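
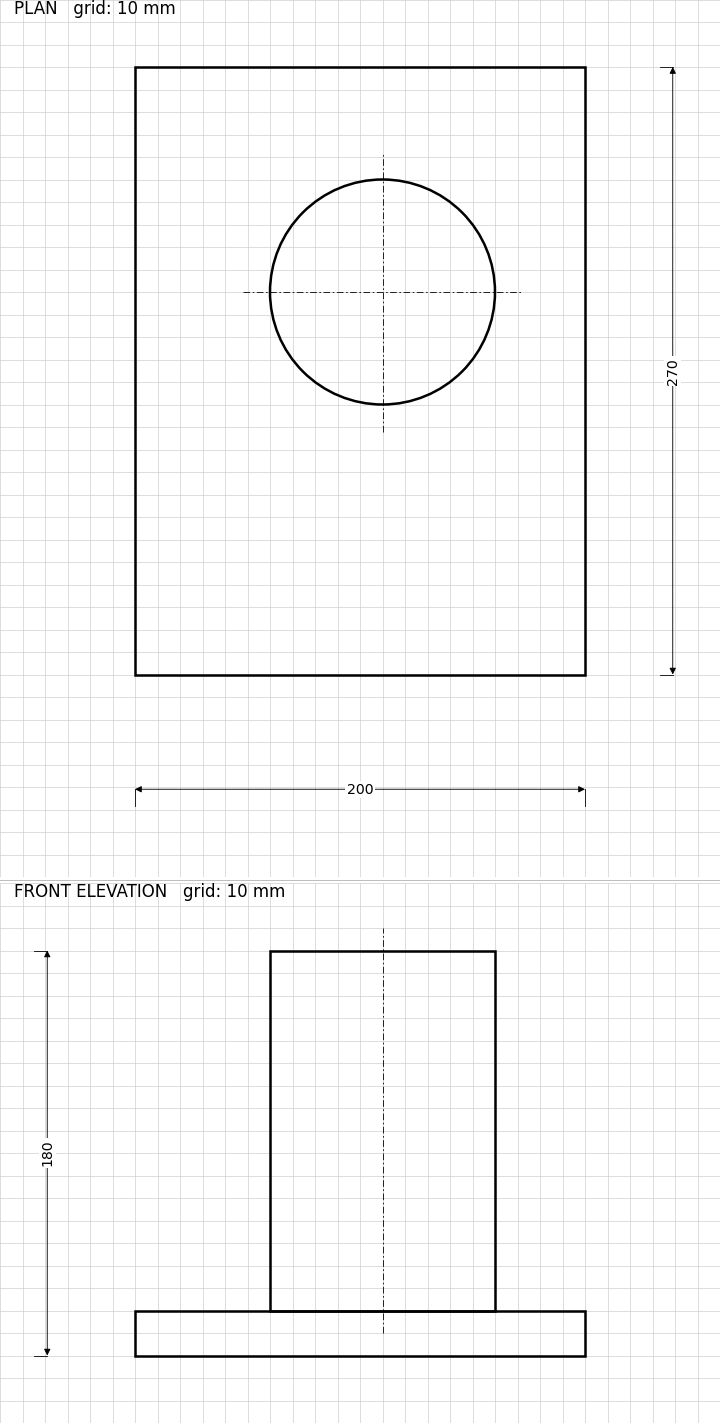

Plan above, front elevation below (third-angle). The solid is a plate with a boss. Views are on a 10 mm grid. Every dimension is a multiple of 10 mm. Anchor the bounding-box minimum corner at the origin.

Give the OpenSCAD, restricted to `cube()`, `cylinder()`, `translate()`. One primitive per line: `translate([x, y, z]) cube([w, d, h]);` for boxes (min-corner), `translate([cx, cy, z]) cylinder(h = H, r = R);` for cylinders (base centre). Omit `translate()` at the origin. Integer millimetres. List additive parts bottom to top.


cube([200, 270, 20]);
translate([110, 170, 20]) cylinder(h = 160, r = 50);


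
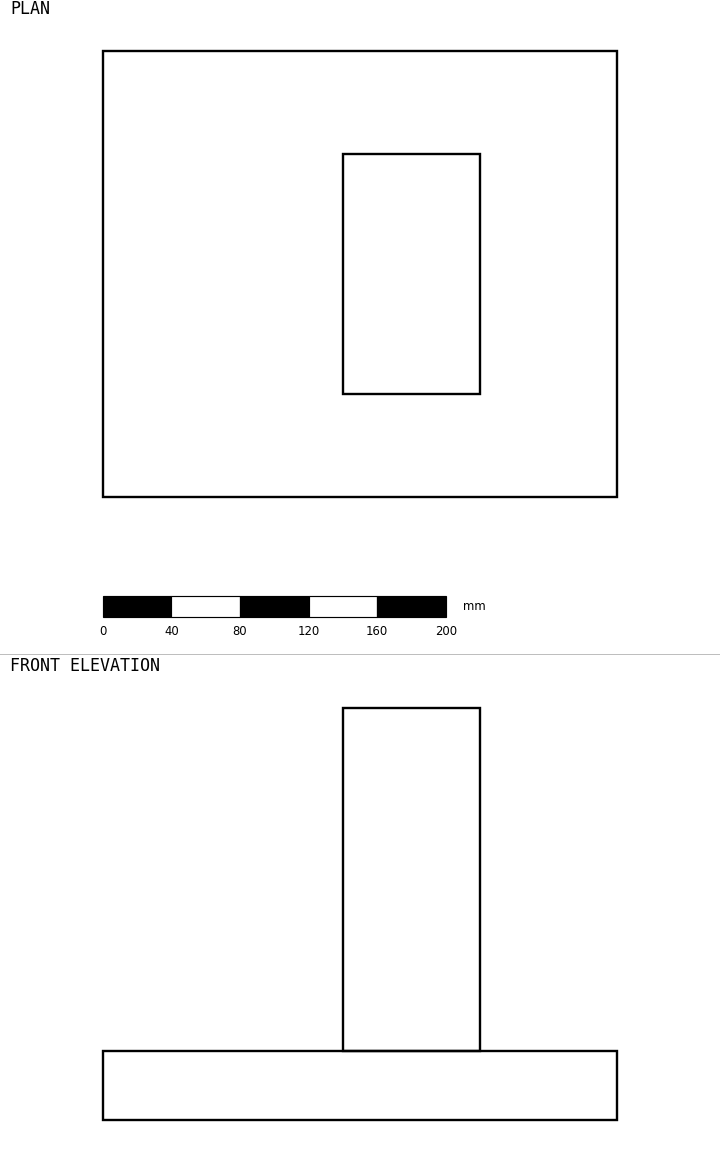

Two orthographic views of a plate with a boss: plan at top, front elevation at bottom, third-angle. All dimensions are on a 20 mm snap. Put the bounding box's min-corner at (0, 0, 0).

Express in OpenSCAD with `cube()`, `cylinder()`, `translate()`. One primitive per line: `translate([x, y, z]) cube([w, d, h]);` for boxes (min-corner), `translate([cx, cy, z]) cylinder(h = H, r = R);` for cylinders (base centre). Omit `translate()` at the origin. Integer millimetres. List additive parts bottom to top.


cube([300, 260, 40]);
translate([140, 60, 40]) cube([80, 140, 200]);


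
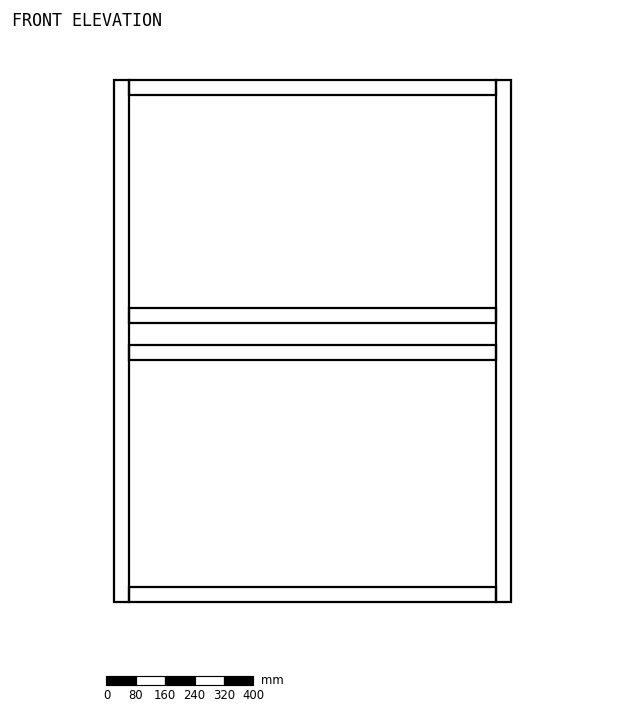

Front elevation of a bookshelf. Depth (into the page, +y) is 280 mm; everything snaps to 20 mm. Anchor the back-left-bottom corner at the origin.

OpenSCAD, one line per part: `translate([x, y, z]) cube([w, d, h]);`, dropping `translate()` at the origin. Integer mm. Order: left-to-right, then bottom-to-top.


cube([40, 280, 1420]);
translate([40, 0, 0]) cube([1000, 280, 40]);
translate([40, 0, 660]) cube([1000, 280, 40]);
translate([40, 0, 760]) cube([1000, 280, 40]);
translate([40, 0, 1380]) cube([1000, 280, 40]);
translate([1040, 0, 0]) cube([40, 280, 1420]);


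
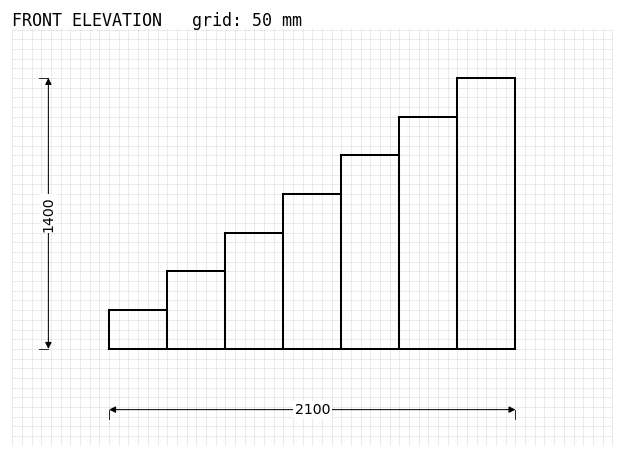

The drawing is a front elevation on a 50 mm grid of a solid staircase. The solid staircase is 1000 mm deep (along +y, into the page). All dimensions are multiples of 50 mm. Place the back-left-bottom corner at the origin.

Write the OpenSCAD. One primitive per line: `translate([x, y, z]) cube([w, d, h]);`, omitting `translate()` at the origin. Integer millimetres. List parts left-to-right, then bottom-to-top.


cube([300, 1000, 200]);
translate([300, 0, 0]) cube([300, 1000, 400]);
translate([600, 0, 0]) cube([300, 1000, 600]);
translate([900, 0, 0]) cube([300, 1000, 800]);
translate([1200, 0, 0]) cube([300, 1000, 1000]);
translate([1500, 0, 0]) cube([300, 1000, 1200]);
translate([1800, 0, 0]) cube([300, 1000, 1400]);


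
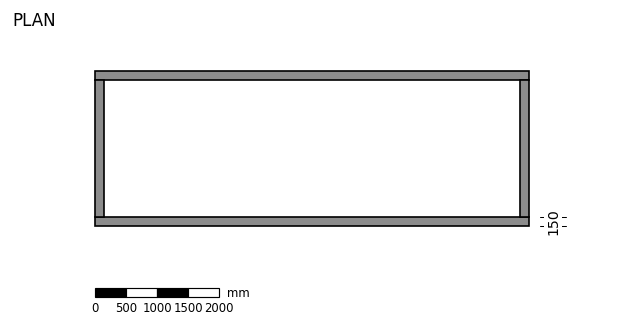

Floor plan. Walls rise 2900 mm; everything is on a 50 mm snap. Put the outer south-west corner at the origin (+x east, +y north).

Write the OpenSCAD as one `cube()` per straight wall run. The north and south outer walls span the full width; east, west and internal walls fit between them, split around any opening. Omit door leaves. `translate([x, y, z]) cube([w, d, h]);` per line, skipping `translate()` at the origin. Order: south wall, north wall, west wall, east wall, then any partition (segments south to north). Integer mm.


cube([7000, 150, 2900]);
translate([0, 2350, 0]) cube([7000, 150, 2900]);
translate([0, 150, 0]) cube([150, 2200, 2900]);
translate([6850, 150, 0]) cube([150, 2200, 2900]);


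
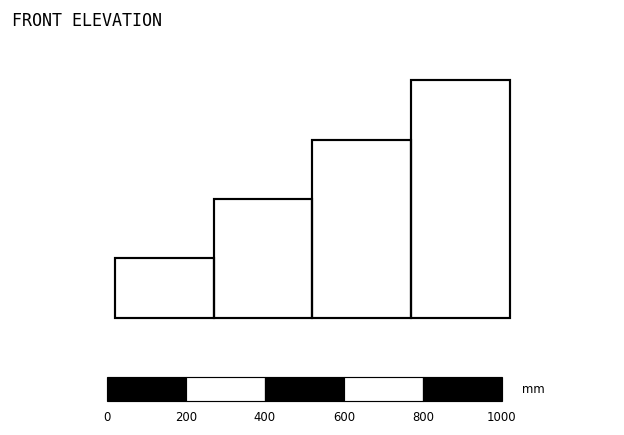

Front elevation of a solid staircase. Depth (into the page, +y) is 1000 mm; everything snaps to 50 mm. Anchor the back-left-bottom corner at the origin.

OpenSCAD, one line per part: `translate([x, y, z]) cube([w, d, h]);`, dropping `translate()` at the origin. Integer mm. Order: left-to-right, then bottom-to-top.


cube([250, 1000, 150]);
translate([250, 0, 0]) cube([250, 1000, 300]);
translate([500, 0, 0]) cube([250, 1000, 450]);
translate([750, 0, 0]) cube([250, 1000, 600]);


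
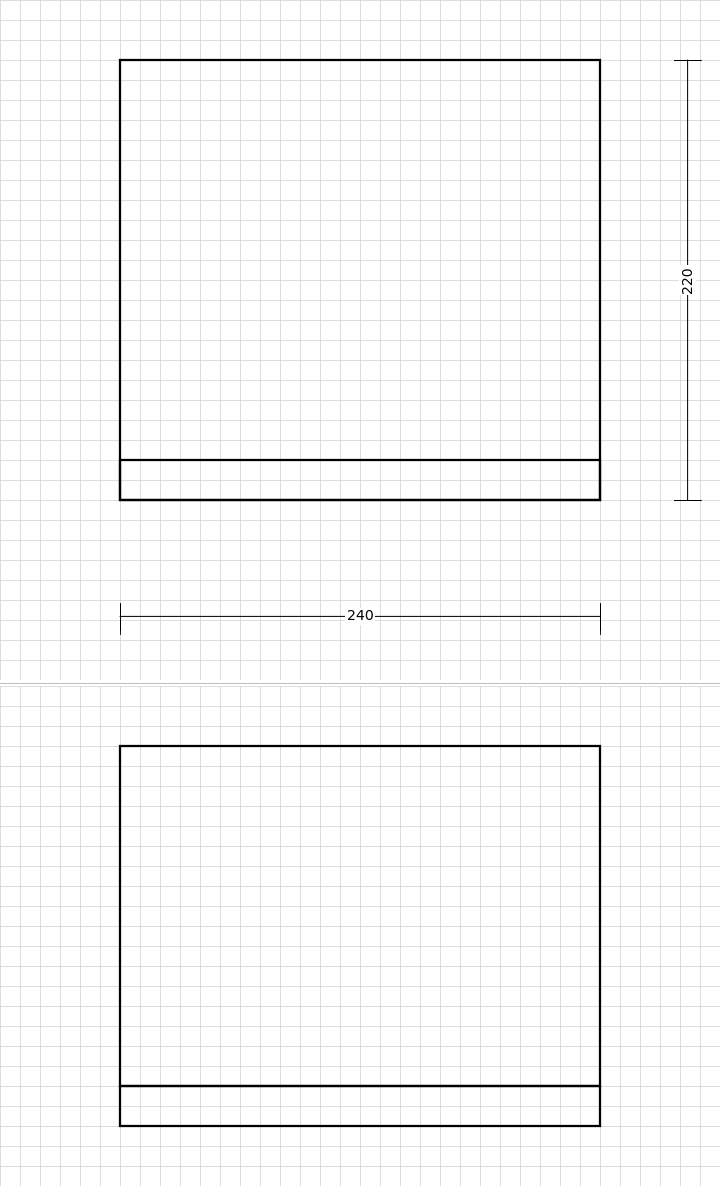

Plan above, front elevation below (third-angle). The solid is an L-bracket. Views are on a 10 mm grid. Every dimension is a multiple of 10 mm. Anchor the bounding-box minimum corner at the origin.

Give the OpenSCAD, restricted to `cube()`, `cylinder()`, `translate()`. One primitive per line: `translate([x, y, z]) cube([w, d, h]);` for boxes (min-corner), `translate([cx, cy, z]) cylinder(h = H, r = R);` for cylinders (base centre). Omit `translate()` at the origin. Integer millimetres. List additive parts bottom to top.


cube([240, 220, 20]);
translate([0, 0, 20]) cube([240, 20, 170]);


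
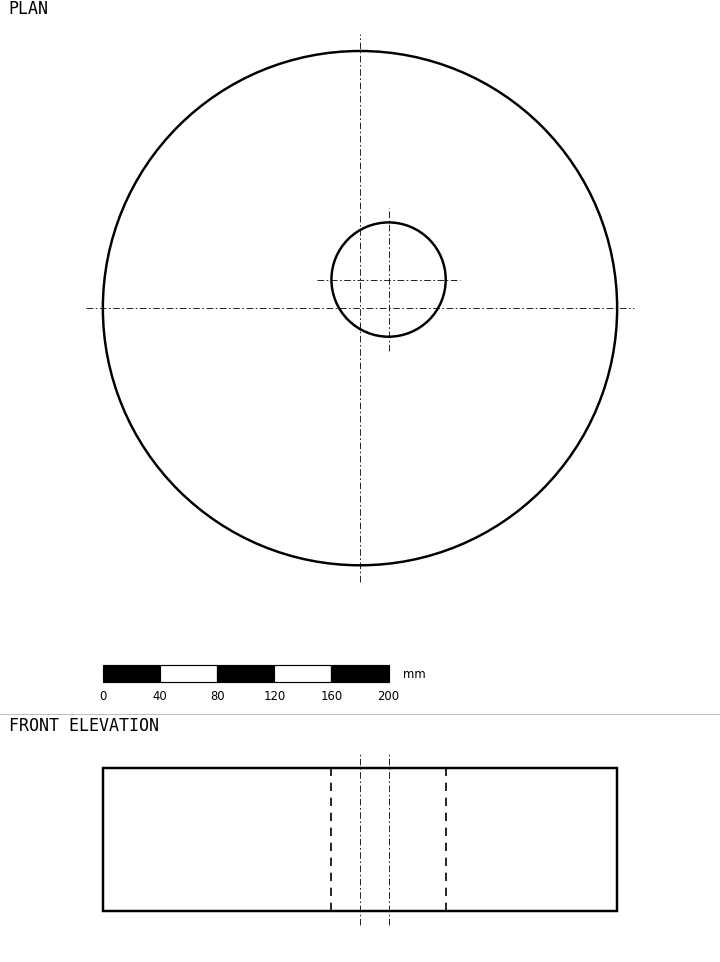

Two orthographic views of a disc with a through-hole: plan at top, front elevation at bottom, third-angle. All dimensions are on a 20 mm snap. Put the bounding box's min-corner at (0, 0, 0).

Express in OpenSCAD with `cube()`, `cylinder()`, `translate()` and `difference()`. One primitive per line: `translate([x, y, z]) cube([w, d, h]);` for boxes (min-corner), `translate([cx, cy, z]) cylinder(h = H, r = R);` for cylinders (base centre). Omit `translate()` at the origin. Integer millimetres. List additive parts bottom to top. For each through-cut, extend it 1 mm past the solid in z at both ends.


difference() {
  translate([180, 180, 0]) cylinder(h = 100, r = 180);
  translate([200, 200, -1]) cylinder(h = 102, r = 40);
}


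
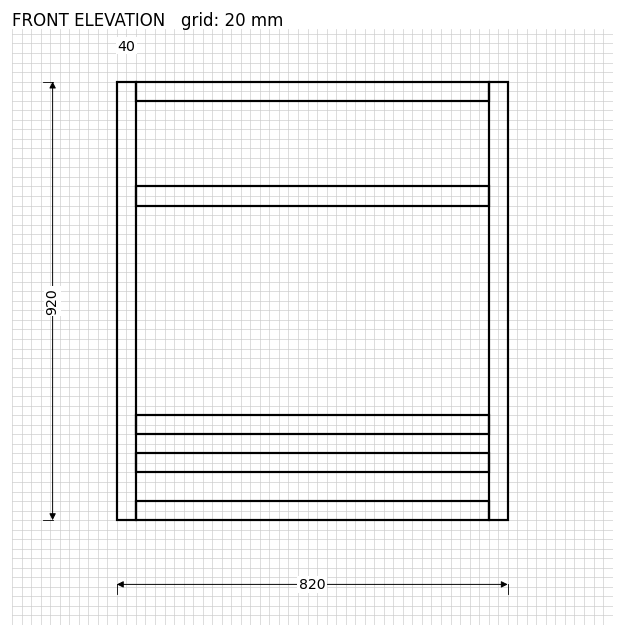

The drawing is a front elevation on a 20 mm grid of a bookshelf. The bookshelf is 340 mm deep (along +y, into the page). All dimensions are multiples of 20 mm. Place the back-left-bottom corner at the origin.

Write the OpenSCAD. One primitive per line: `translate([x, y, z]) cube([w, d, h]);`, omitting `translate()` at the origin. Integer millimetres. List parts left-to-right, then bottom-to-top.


cube([40, 340, 920]);
translate([40, 0, 0]) cube([740, 340, 40]);
translate([40, 0, 100]) cube([740, 340, 40]);
translate([40, 0, 180]) cube([740, 340, 40]);
translate([40, 0, 660]) cube([740, 340, 40]);
translate([40, 0, 880]) cube([740, 340, 40]);
translate([780, 0, 0]) cube([40, 340, 920]);


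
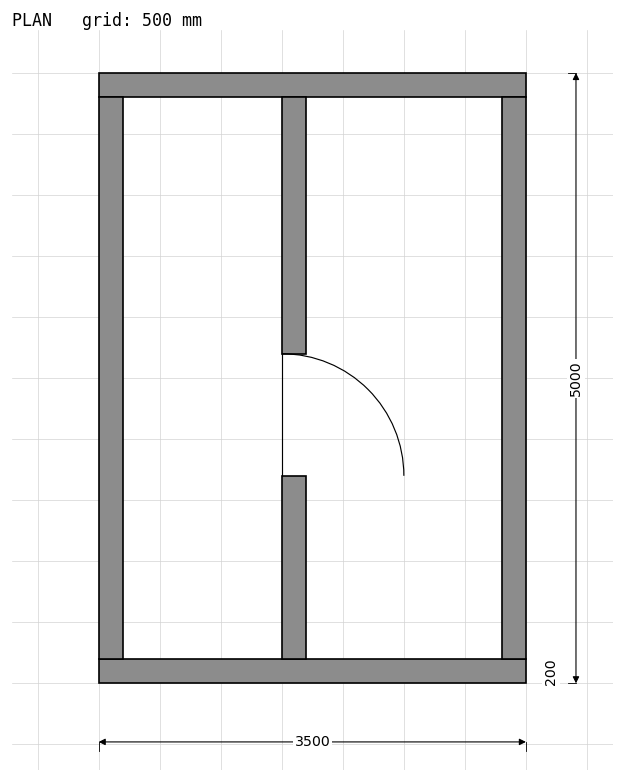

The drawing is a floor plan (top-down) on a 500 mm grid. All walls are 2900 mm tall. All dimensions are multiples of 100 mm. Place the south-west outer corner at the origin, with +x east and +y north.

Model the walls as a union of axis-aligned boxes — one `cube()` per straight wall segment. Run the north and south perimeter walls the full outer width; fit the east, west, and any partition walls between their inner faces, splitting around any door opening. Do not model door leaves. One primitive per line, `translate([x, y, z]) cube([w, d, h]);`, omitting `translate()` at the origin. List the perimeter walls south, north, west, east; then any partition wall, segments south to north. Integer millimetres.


cube([3500, 200, 2900]);
translate([0, 4800, 0]) cube([3500, 200, 2900]);
translate([0, 200, 0]) cube([200, 4600, 2900]);
translate([3300, 200, 0]) cube([200, 4600, 2900]);
translate([1500, 200, 0]) cube([200, 1500, 2900]);
translate([1500, 2700, 0]) cube([200, 2100, 2900]);


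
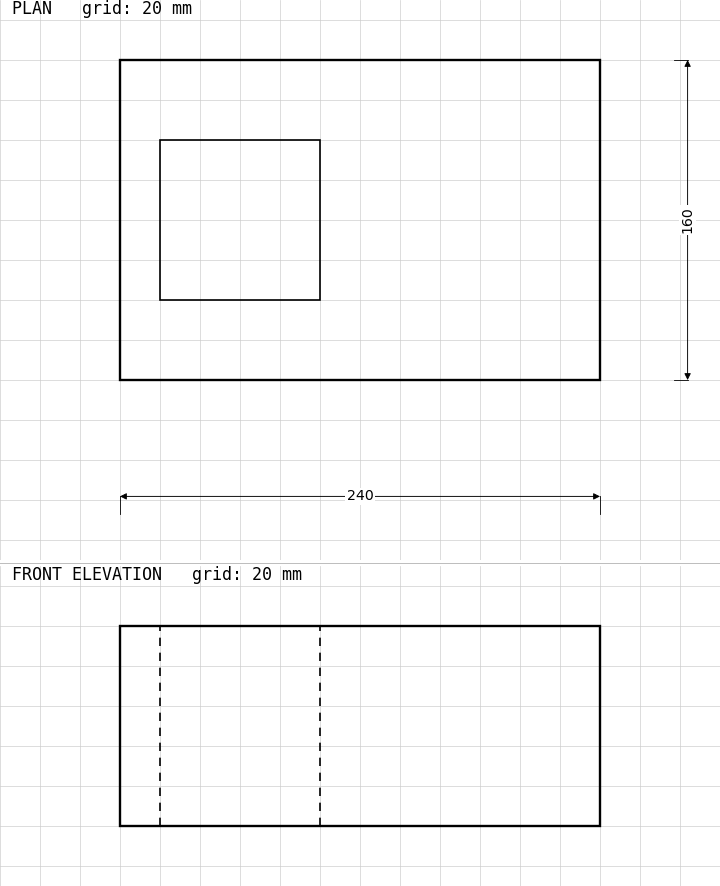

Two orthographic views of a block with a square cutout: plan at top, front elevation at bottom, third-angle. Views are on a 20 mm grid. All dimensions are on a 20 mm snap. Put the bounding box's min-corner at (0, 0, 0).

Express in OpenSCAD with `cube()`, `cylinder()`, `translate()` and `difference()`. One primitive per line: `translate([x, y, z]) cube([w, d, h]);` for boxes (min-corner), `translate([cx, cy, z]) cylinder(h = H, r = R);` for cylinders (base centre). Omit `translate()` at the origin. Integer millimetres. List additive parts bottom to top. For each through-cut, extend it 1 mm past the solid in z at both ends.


difference() {
  cube([240, 160, 100]);
  translate([20, 40, -1]) cube([80, 80, 102]);
}


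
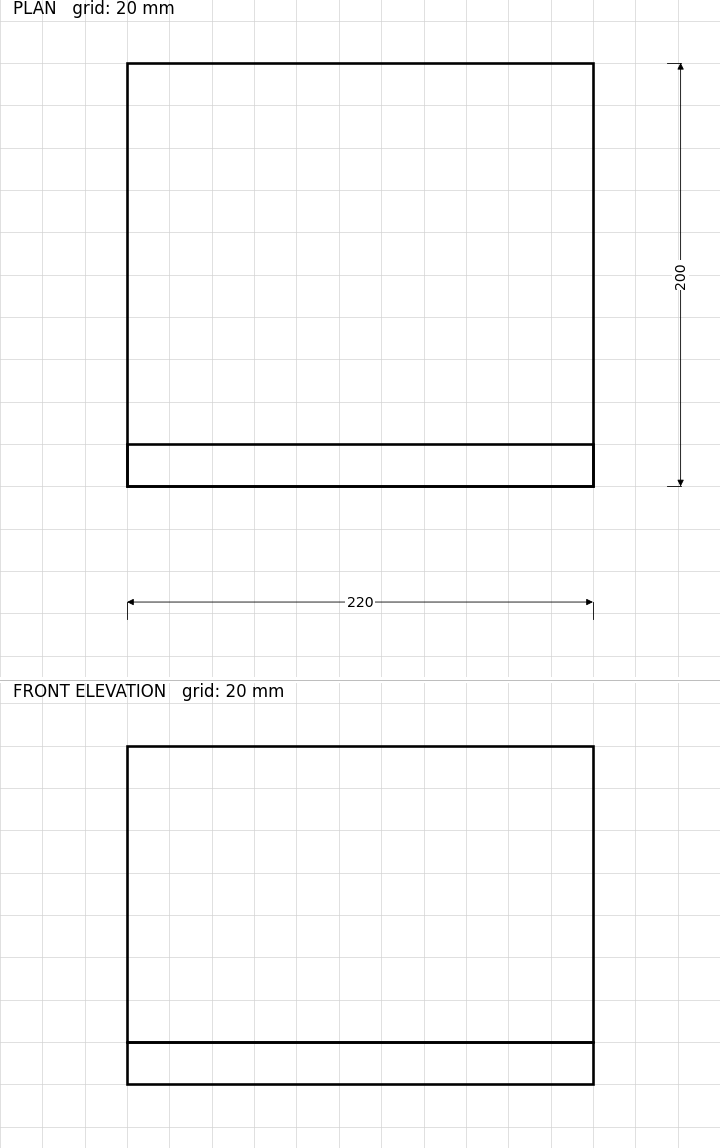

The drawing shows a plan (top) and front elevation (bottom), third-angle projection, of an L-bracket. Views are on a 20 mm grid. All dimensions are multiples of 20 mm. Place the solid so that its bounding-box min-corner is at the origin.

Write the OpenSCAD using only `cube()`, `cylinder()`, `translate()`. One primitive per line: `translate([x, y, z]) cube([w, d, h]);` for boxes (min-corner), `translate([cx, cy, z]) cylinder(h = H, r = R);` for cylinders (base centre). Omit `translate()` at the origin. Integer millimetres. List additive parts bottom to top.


cube([220, 200, 20]);
translate([0, 0, 20]) cube([220, 20, 140]);


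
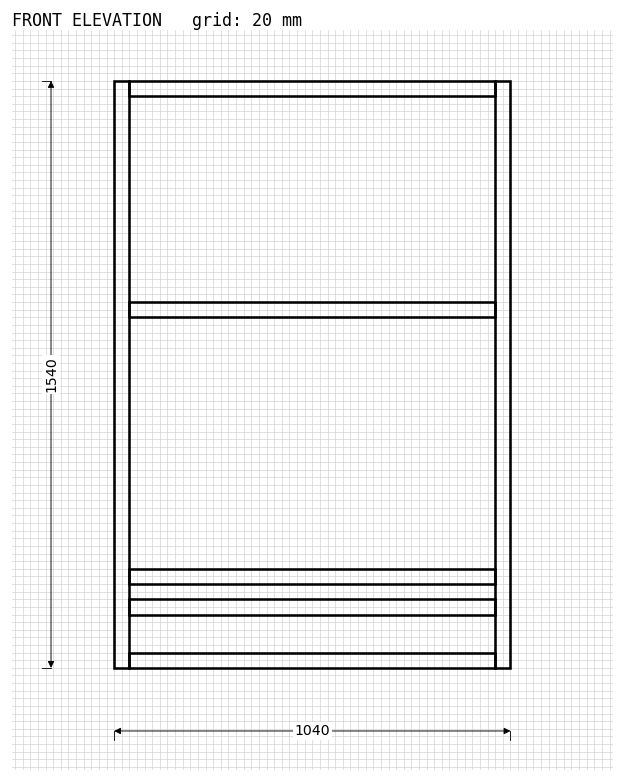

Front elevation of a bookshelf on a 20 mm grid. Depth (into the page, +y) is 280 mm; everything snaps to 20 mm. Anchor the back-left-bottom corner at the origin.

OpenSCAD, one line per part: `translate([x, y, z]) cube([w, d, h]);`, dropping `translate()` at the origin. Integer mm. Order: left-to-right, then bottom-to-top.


cube([40, 280, 1540]);
translate([40, 0, 0]) cube([960, 280, 40]);
translate([40, 0, 140]) cube([960, 280, 40]);
translate([40, 0, 220]) cube([960, 280, 40]);
translate([40, 0, 920]) cube([960, 280, 40]);
translate([40, 0, 1500]) cube([960, 280, 40]);
translate([1000, 0, 0]) cube([40, 280, 1540]);


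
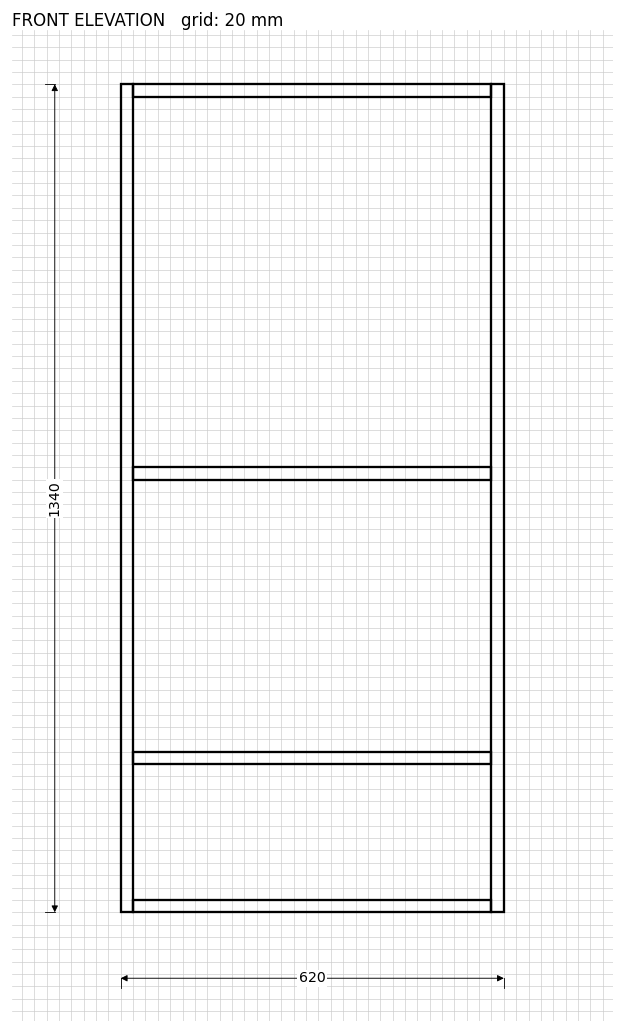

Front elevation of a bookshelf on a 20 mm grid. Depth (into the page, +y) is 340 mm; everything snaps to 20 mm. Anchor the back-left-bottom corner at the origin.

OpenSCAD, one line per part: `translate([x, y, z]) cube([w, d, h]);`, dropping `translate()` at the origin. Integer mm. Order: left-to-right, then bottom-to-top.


cube([20, 340, 1340]);
translate([20, 0, 0]) cube([580, 340, 20]);
translate([20, 0, 240]) cube([580, 340, 20]);
translate([20, 0, 700]) cube([580, 340, 20]);
translate([20, 0, 1320]) cube([580, 340, 20]);
translate([600, 0, 0]) cube([20, 340, 1340]);


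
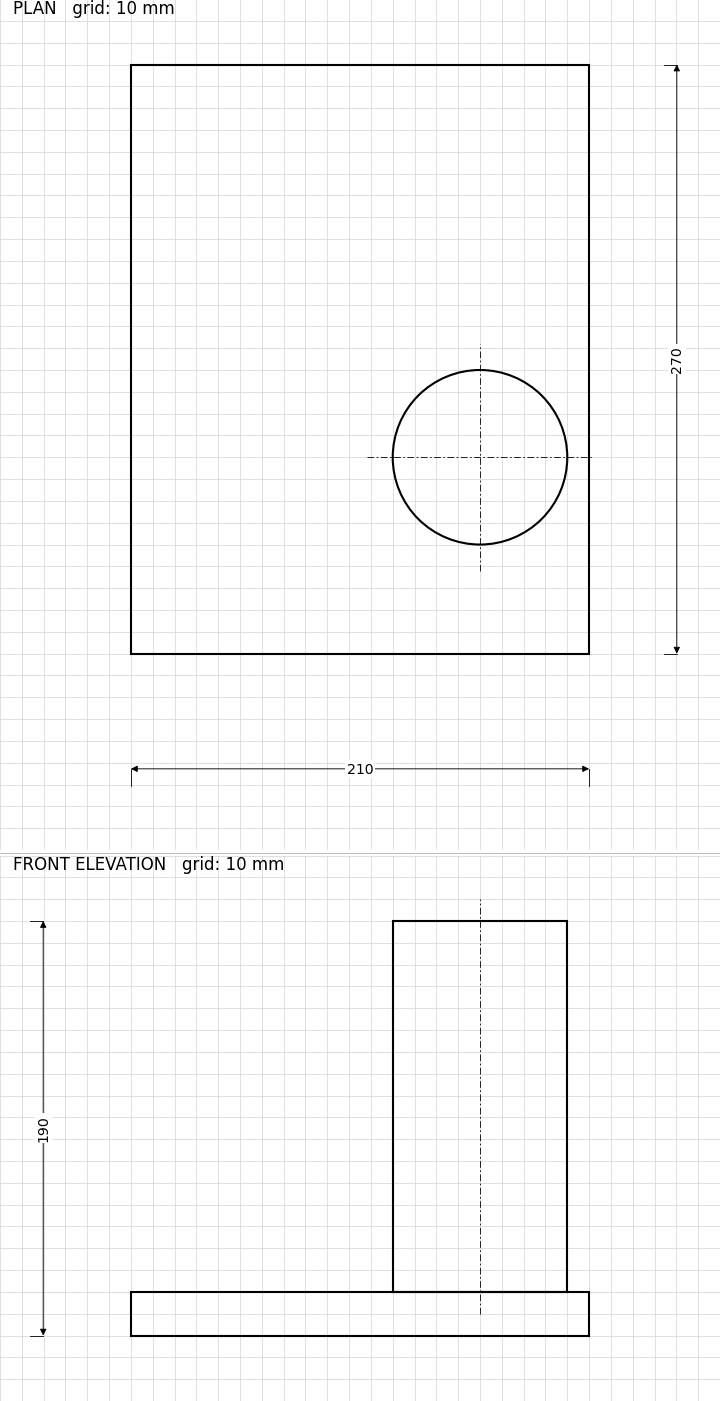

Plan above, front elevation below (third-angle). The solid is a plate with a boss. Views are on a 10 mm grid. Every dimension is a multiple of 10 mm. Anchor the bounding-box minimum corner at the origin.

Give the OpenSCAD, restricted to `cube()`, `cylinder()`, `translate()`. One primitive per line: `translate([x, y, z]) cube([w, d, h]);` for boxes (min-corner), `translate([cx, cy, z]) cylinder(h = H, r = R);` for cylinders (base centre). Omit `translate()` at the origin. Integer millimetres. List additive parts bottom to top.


cube([210, 270, 20]);
translate([160, 90, 20]) cylinder(h = 170, r = 40);


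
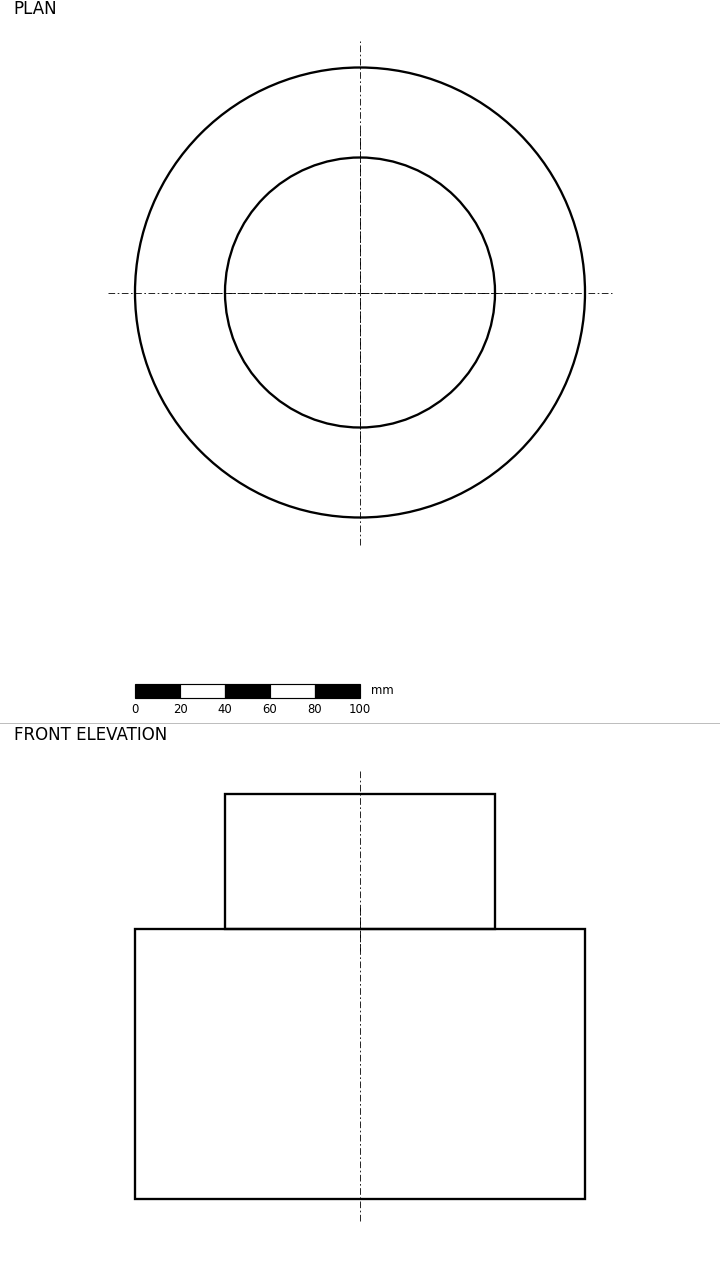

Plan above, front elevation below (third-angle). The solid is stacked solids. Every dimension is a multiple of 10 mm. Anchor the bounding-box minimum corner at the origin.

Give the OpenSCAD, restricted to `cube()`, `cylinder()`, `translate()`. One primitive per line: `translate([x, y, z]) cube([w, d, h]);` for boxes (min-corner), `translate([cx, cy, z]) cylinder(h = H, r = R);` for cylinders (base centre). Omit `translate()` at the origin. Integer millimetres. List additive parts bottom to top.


translate([100, 100, 0]) cylinder(h = 120, r = 100);
translate([100, 100, 120]) cylinder(h = 60, r = 60);


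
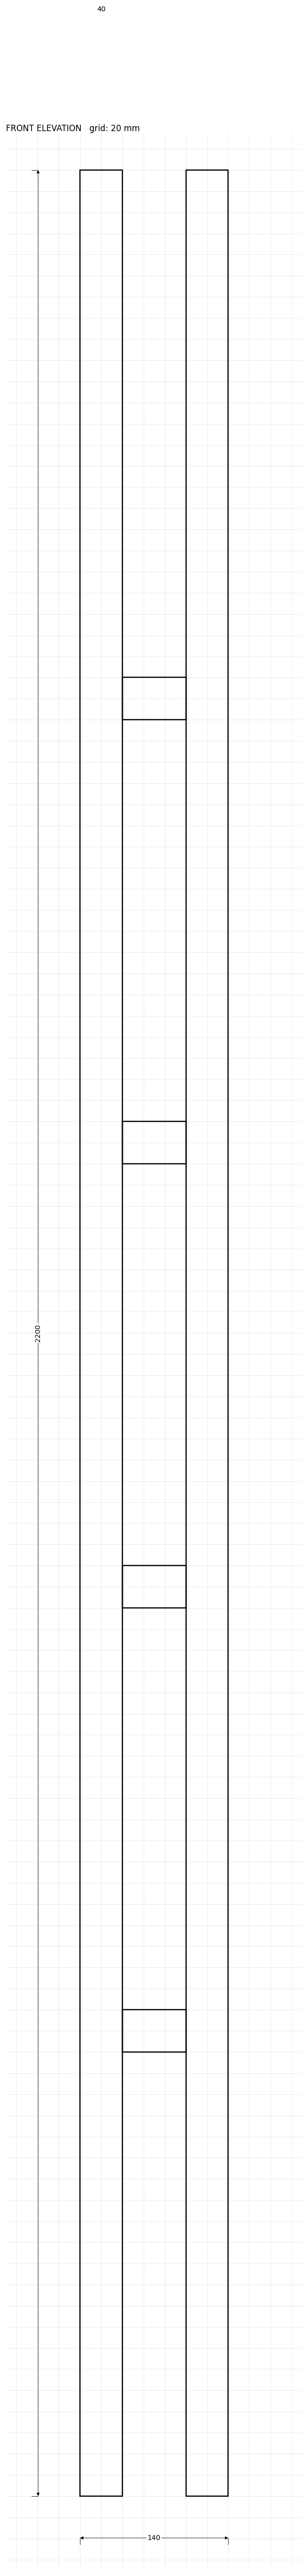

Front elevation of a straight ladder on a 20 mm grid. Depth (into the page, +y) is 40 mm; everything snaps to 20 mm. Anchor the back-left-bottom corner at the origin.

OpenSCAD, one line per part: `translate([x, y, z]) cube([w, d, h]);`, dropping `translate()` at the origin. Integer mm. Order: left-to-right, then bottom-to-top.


cube([40, 40, 2200]);
translate([40, 0, 420]) cube([60, 40, 40]);
translate([40, 0, 840]) cube([60, 40, 40]);
translate([40, 0, 1260]) cube([60, 40, 40]);
translate([40, 0, 1680]) cube([60, 40, 40]);
translate([100, 0, 0]) cube([40, 40, 2200]);


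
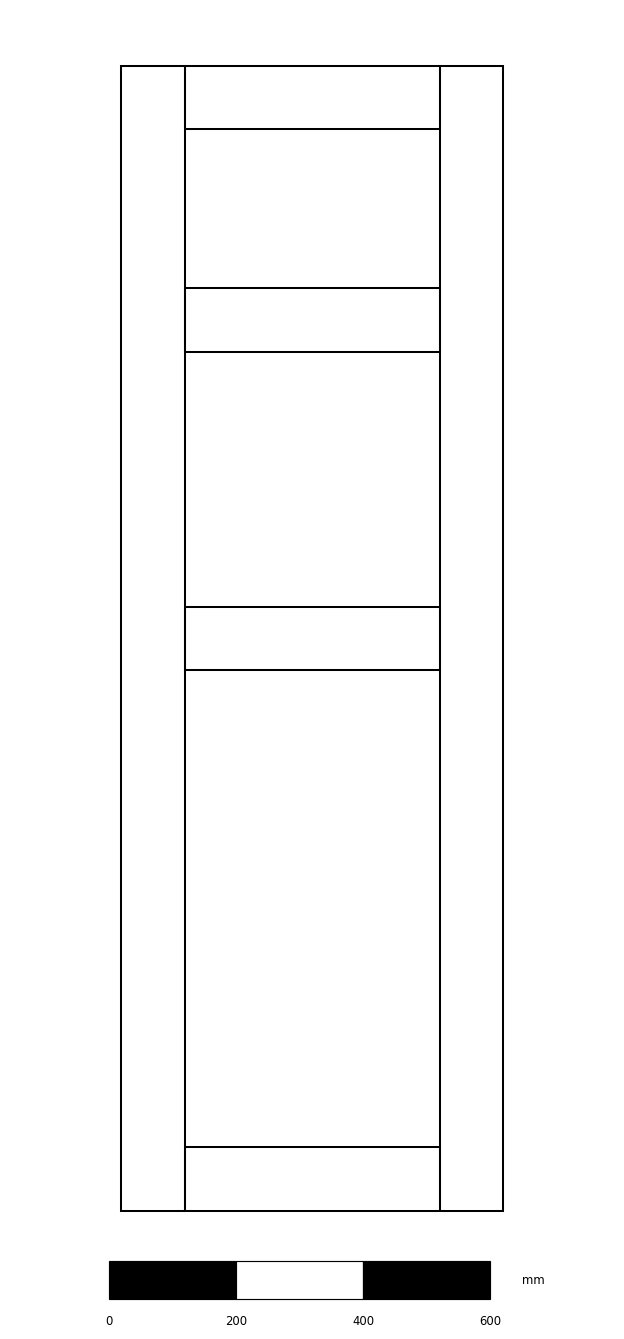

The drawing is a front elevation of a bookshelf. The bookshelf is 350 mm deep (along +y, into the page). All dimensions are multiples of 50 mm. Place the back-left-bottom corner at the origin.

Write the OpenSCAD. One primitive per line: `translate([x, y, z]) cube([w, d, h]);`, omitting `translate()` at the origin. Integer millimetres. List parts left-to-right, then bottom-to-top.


cube([100, 350, 1800]);
translate([100, 0, 0]) cube([400, 350, 100]);
translate([100, 0, 850]) cube([400, 350, 100]);
translate([100, 0, 1350]) cube([400, 350, 100]);
translate([100, 0, 1700]) cube([400, 350, 100]);
translate([500, 0, 0]) cube([100, 350, 1800]);


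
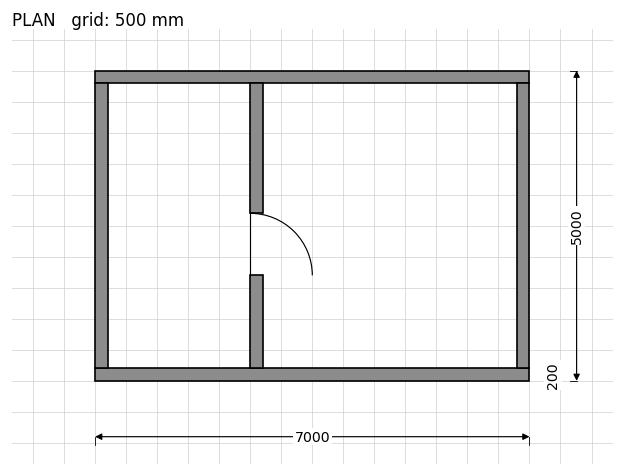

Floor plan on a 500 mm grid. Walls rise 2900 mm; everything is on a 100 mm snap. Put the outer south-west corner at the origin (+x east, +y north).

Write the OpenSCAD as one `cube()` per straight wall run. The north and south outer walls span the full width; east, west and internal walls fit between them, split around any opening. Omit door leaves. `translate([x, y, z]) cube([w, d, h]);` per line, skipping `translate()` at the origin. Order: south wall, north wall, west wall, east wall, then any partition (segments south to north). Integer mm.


cube([7000, 200, 2900]);
translate([0, 4800, 0]) cube([7000, 200, 2900]);
translate([0, 200, 0]) cube([200, 4600, 2900]);
translate([6800, 200, 0]) cube([200, 4600, 2900]);
translate([2500, 200, 0]) cube([200, 1500, 2900]);
translate([2500, 2700, 0]) cube([200, 2100, 2900]);


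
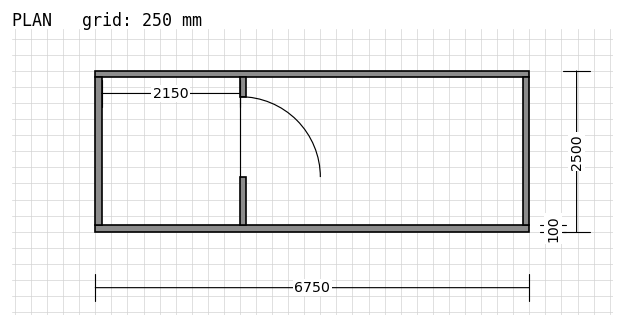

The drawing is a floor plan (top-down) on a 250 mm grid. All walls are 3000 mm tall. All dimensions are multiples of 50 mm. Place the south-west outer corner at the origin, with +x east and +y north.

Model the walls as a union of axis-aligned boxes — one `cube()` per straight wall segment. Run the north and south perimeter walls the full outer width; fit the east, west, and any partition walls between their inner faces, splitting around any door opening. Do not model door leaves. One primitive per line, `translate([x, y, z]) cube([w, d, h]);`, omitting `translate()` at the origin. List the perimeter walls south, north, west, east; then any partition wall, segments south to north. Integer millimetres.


cube([6750, 100, 3000]);
translate([0, 2400, 0]) cube([6750, 100, 3000]);
translate([0, 100, 0]) cube([100, 2300, 3000]);
translate([6650, 100, 0]) cube([100, 2300, 3000]);
translate([2250, 100, 0]) cube([100, 750, 3000]);
translate([2250, 2100, 0]) cube([100, 300, 3000]);


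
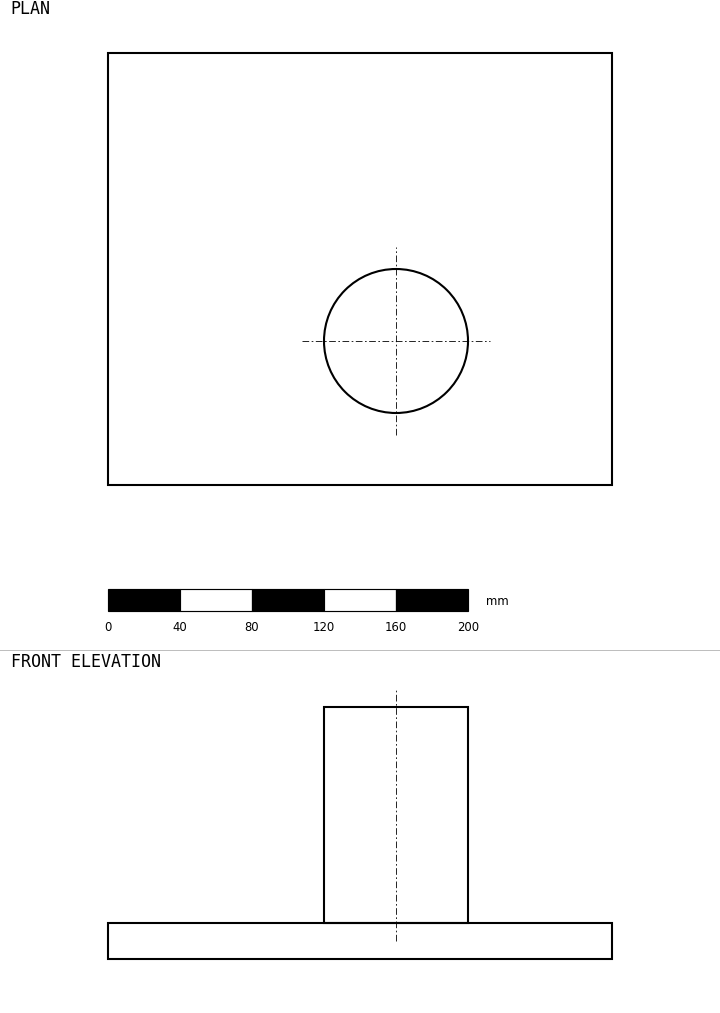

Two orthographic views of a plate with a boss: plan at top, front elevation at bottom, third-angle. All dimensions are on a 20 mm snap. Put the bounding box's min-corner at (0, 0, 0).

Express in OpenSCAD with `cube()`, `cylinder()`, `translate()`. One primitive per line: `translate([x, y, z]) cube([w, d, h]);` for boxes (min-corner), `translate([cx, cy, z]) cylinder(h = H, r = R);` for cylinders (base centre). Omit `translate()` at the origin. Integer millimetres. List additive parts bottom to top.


cube([280, 240, 20]);
translate([160, 80, 20]) cylinder(h = 120, r = 40);


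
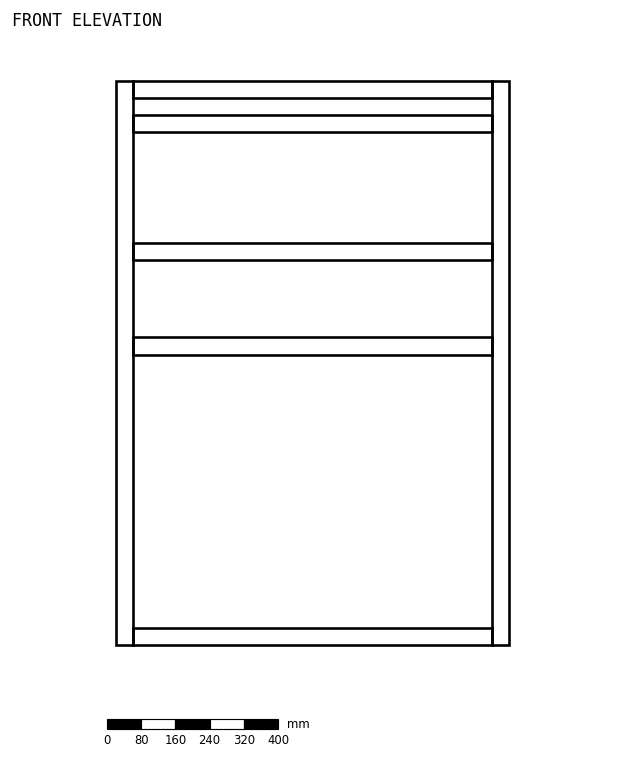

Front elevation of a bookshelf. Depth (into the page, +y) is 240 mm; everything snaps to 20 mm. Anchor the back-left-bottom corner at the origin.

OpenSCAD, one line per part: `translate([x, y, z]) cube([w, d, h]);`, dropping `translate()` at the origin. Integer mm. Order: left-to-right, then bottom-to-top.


cube([40, 240, 1320]);
translate([40, 0, 0]) cube([840, 240, 40]);
translate([40, 0, 680]) cube([840, 240, 40]);
translate([40, 0, 900]) cube([840, 240, 40]);
translate([40, 0, 1200]) cube([840, 240, 40]);
translate([40, 0, 1280]) cube([840, 240, 40]);
translate([880, 0, 0]) cube([40, 240, 1320]);


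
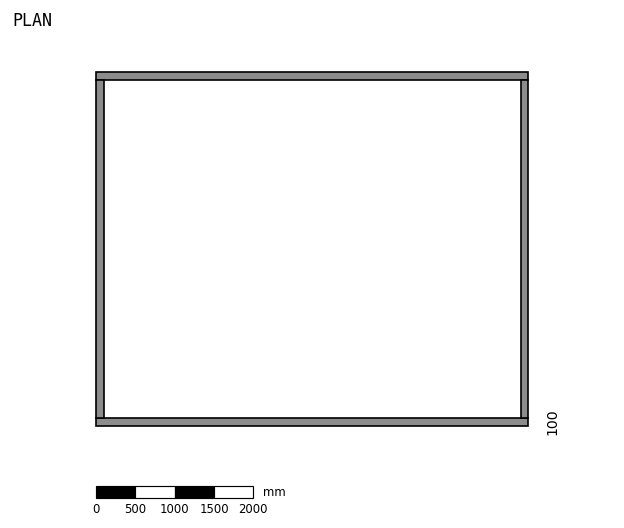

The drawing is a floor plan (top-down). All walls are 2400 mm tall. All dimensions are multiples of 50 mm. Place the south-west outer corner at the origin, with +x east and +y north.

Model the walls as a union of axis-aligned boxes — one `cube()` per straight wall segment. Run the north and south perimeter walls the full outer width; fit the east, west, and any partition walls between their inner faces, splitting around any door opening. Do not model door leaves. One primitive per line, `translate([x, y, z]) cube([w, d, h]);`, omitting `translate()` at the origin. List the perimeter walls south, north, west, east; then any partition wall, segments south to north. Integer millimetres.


cube([5500, 100, 2400]);
translate([0, 4400, 0]) cube([5500, 100, 2400]);
translate([0, 100, 0]) cube([100, 4300, 2400]);
translate([5400, 100, 0]) cube([100, 4300, 2400]);


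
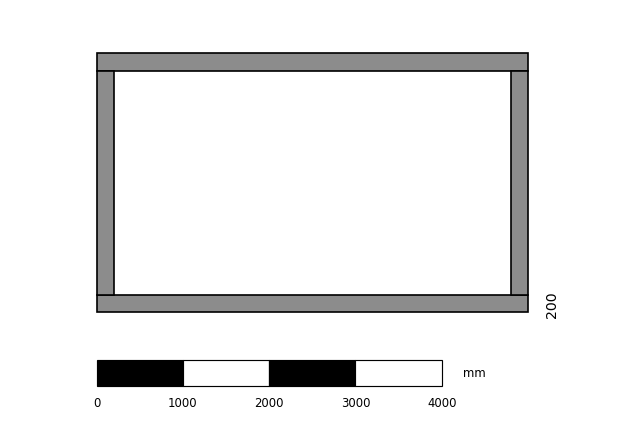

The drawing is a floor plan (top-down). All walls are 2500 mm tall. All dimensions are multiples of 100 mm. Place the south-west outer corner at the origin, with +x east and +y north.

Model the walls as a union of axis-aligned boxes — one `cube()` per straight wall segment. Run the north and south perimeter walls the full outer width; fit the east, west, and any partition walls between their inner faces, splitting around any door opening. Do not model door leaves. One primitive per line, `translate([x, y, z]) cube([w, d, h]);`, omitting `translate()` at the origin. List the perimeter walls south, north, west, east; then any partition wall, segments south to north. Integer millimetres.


cube([5000, 200, 2500]);
translate([0, 2800, 0]) cube([5000, 200, 2500]);
translate([0, 200, 0]) cube([200, 2600, 2500]);
translate([4800, 200, 0]) cube([200, 2600, 2500]);


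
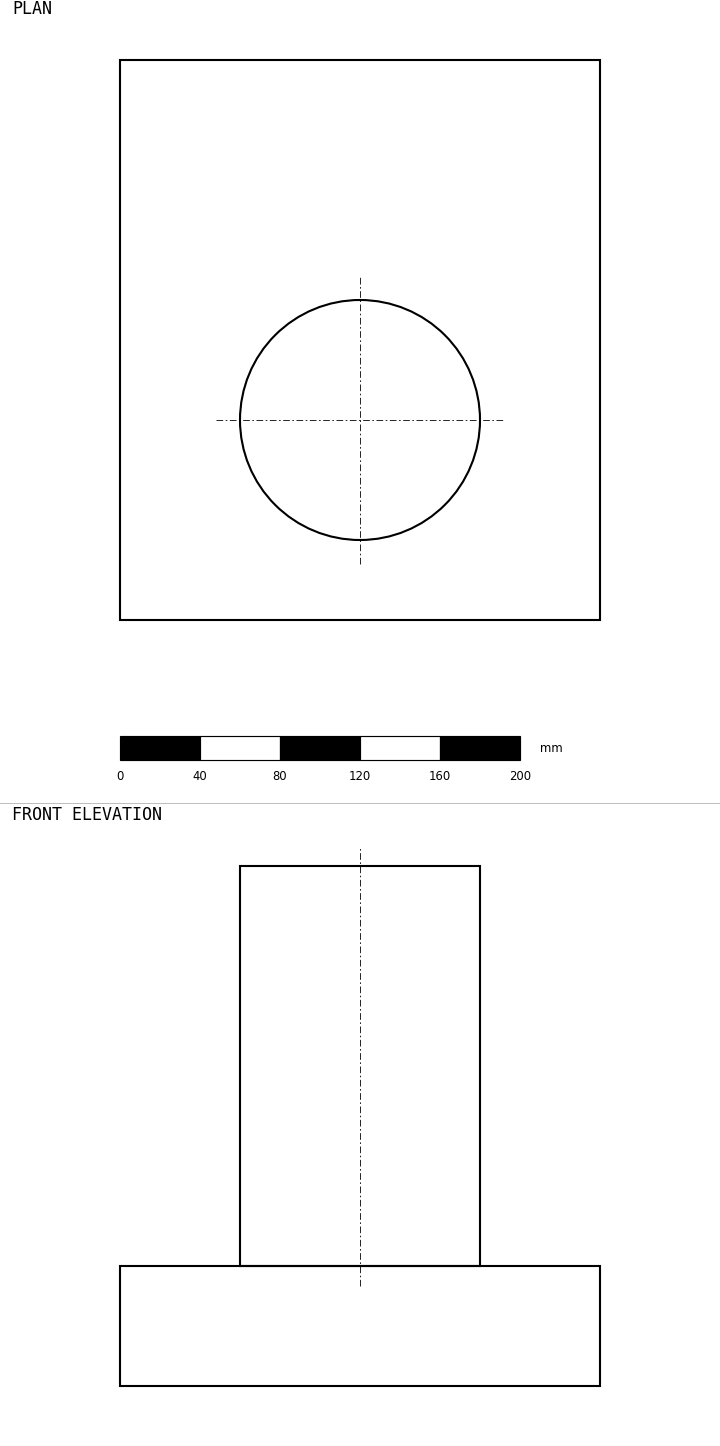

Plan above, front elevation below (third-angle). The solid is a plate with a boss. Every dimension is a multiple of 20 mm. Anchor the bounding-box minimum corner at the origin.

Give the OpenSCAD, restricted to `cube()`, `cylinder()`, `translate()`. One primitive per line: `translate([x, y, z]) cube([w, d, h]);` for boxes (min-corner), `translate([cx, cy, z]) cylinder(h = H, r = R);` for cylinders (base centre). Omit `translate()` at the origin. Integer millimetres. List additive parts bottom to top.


cube([240, 280, 60]);
translate([120, 100, 60]) cylinder(h = 200, r = 60);


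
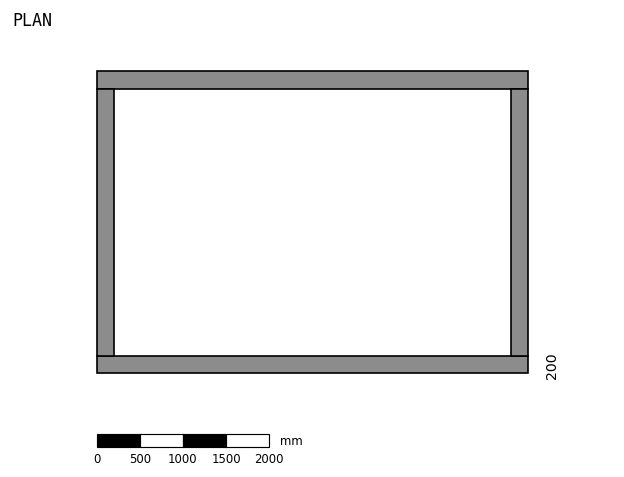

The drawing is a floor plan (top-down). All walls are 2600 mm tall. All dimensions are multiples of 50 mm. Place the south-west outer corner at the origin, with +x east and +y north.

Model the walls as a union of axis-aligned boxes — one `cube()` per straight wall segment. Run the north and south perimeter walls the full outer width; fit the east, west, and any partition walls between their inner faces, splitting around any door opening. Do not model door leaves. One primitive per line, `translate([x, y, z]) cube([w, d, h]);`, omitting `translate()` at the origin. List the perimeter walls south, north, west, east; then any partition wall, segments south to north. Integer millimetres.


cube([5000, 200, 2600]);
translate([0, 3300, 0]) cube([5000, 200, 2600]);
translate([0, 200, 0]) cube([200, 3100, 2600]);
translate([4800, 200, 0]) cube([200, 3100, 2600]);


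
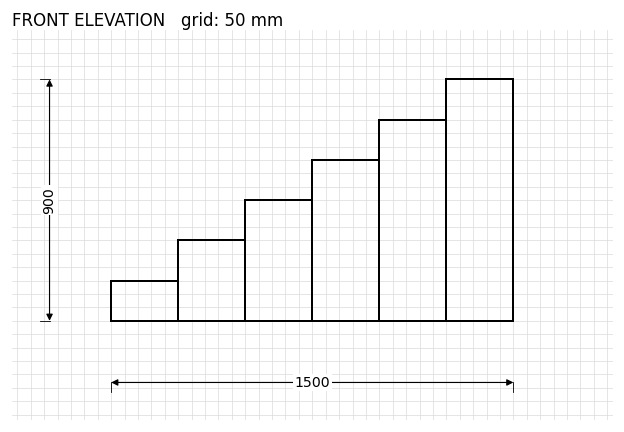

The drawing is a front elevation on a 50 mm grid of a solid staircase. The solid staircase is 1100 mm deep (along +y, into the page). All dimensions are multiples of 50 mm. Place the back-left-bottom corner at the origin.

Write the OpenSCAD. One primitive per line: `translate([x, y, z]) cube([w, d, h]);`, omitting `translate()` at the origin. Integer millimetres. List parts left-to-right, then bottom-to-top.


cube([250, 1100, 150]);
translate([250, 0, 0]) cube([250, 1100, 300]);
translate([500, 0, 0]) cube([250, 1100, 450]);
translate([750, 0, 0]) cube([250, 1100, 600]);
translate([1000, 0, 0]) cube([250, 1100, 750]);
translate([1250, 0, 0]) cube([250, 1100, 900]);


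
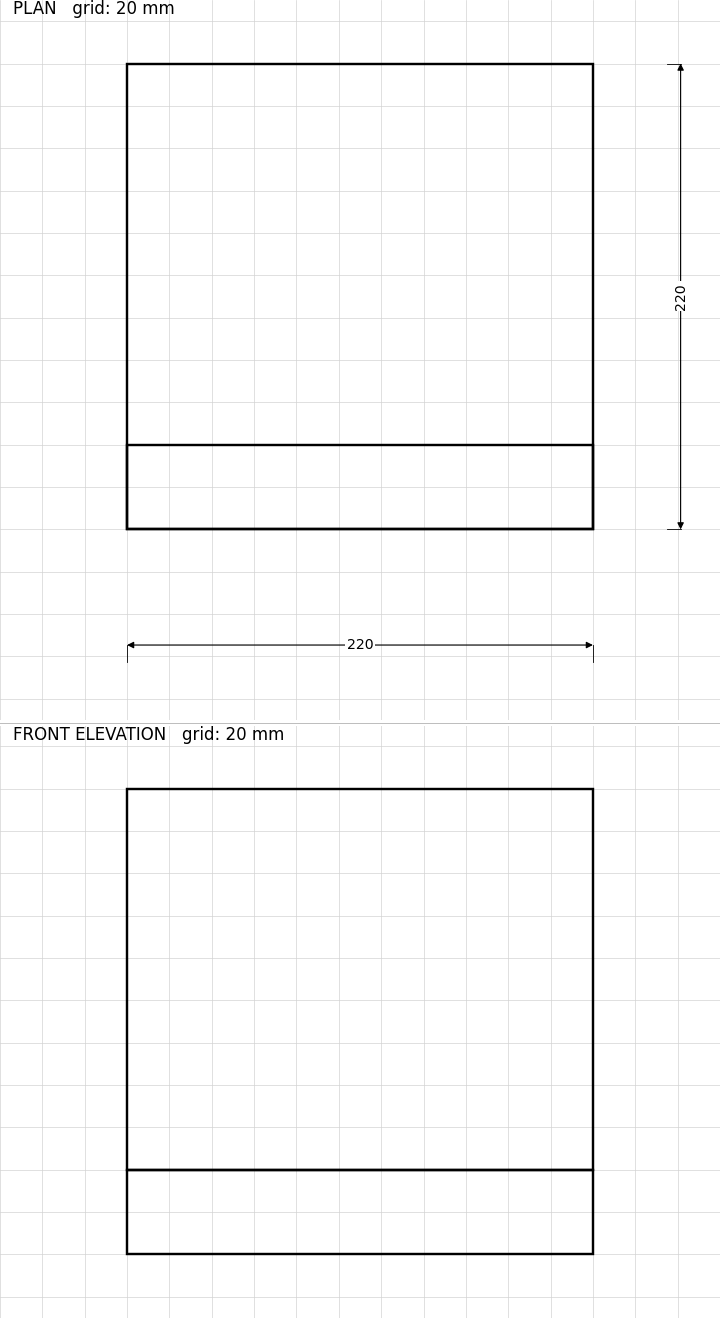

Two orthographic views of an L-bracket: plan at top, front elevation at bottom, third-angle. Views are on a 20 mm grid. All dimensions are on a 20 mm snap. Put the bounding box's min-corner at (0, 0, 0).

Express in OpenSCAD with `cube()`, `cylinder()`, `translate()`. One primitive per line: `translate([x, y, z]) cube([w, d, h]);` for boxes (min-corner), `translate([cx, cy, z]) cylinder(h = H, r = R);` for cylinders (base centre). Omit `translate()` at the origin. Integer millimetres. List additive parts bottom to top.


cube([220, 220, 40]);
translate([0, 0, 40]) cube([220, 40, 180]);


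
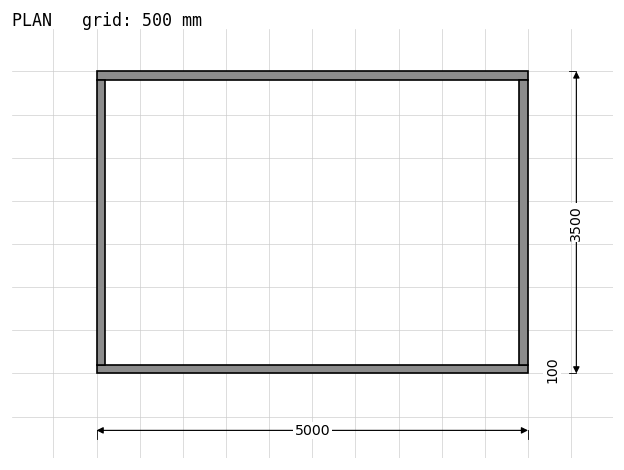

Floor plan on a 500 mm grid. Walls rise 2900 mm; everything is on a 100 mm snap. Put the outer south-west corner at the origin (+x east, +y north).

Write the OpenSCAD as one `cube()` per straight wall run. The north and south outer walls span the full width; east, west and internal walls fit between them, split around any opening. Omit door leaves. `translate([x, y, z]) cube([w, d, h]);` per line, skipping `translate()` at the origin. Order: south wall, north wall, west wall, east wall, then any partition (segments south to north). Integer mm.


cube([5000, 100, 2900]);
translate([0, 3400, 0]) cube([5000, 100, 2900]);
translate([0, 100, 0]) cube([100, 3300, 2900]);
translate([4900, 100, 0]) cube([100, 3300, 2900]);


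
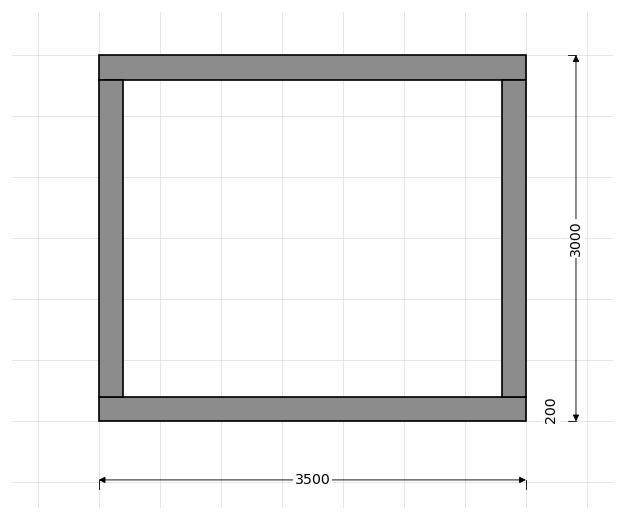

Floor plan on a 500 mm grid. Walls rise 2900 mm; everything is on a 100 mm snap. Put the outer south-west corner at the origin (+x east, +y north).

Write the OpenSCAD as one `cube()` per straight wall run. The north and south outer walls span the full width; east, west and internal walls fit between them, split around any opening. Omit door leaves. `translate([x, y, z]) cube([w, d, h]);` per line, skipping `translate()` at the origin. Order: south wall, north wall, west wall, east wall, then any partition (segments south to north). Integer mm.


cube([3500, 200, 2900]);
translate([0, 2800, 0]) cube([3500, 200, 2900]);
translate([0, 200, 0]) cube([200, 2600, 2900]);
translate([3300, 200, 0]) cube([200, 2600, 2900]);


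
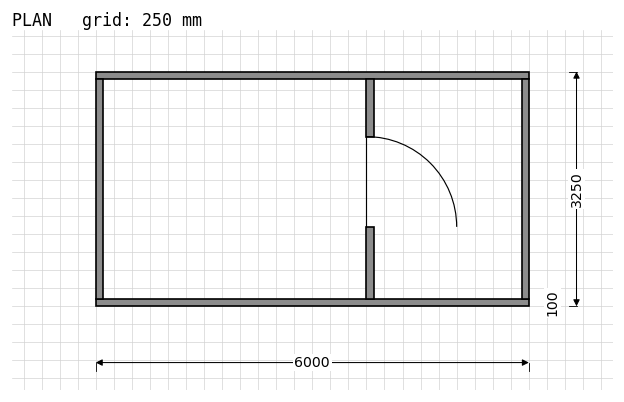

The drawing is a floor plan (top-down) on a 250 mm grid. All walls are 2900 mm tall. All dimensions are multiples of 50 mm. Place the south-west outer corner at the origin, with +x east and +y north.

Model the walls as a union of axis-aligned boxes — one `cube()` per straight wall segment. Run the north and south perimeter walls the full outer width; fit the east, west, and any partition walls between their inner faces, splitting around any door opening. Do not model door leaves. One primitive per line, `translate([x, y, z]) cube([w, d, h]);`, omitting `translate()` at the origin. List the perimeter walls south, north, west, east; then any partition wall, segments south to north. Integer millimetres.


cube([6000, 100, 2900]);
translate([0, 3150, 0]) cube([6000, 100, 2900]);
translate([0, 100, 0]) cube([100, 3050, 2900]);
translate([5900, 100, 0]) cube([100, 3050, 2900]);
translate([3750, 100, 0]) cube([100, 1000, 2900]);
translate([3750, 2350, 0]) cube([100, 800, 2900]);


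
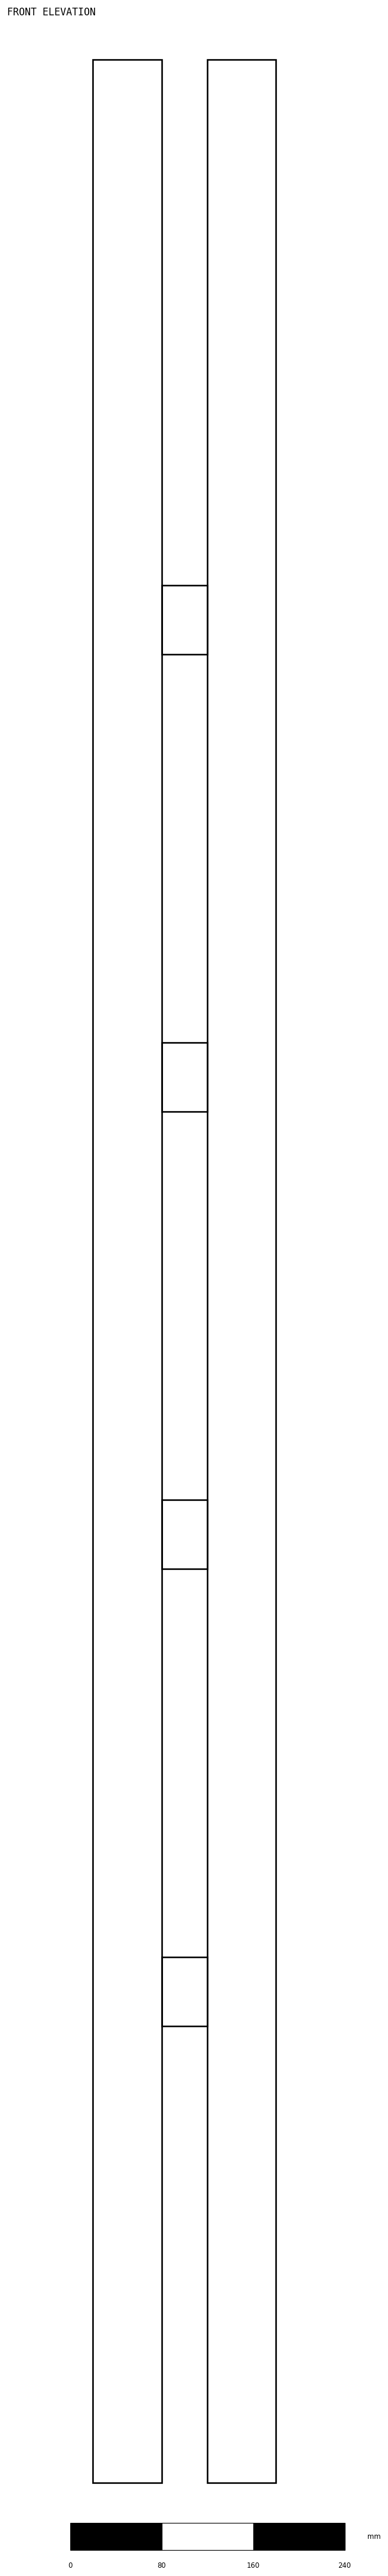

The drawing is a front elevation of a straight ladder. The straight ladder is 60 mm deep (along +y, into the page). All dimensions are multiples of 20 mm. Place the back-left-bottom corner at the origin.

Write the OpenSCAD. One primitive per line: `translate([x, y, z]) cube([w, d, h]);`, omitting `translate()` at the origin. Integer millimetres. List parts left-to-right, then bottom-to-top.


cube([60, 60, 2120]);
translate([60, 0, 400]) cube([40, 60, 60]);
translate([60, 0, 800]) cube([40, 60, 60]);
translate([60, 0, 1200]) cube([40, 60, 60]);
translate([60, 0, 1600]) cube([40, 60, 60]);
translate([100, 0, 0]) cube([60, 60, 2120]);


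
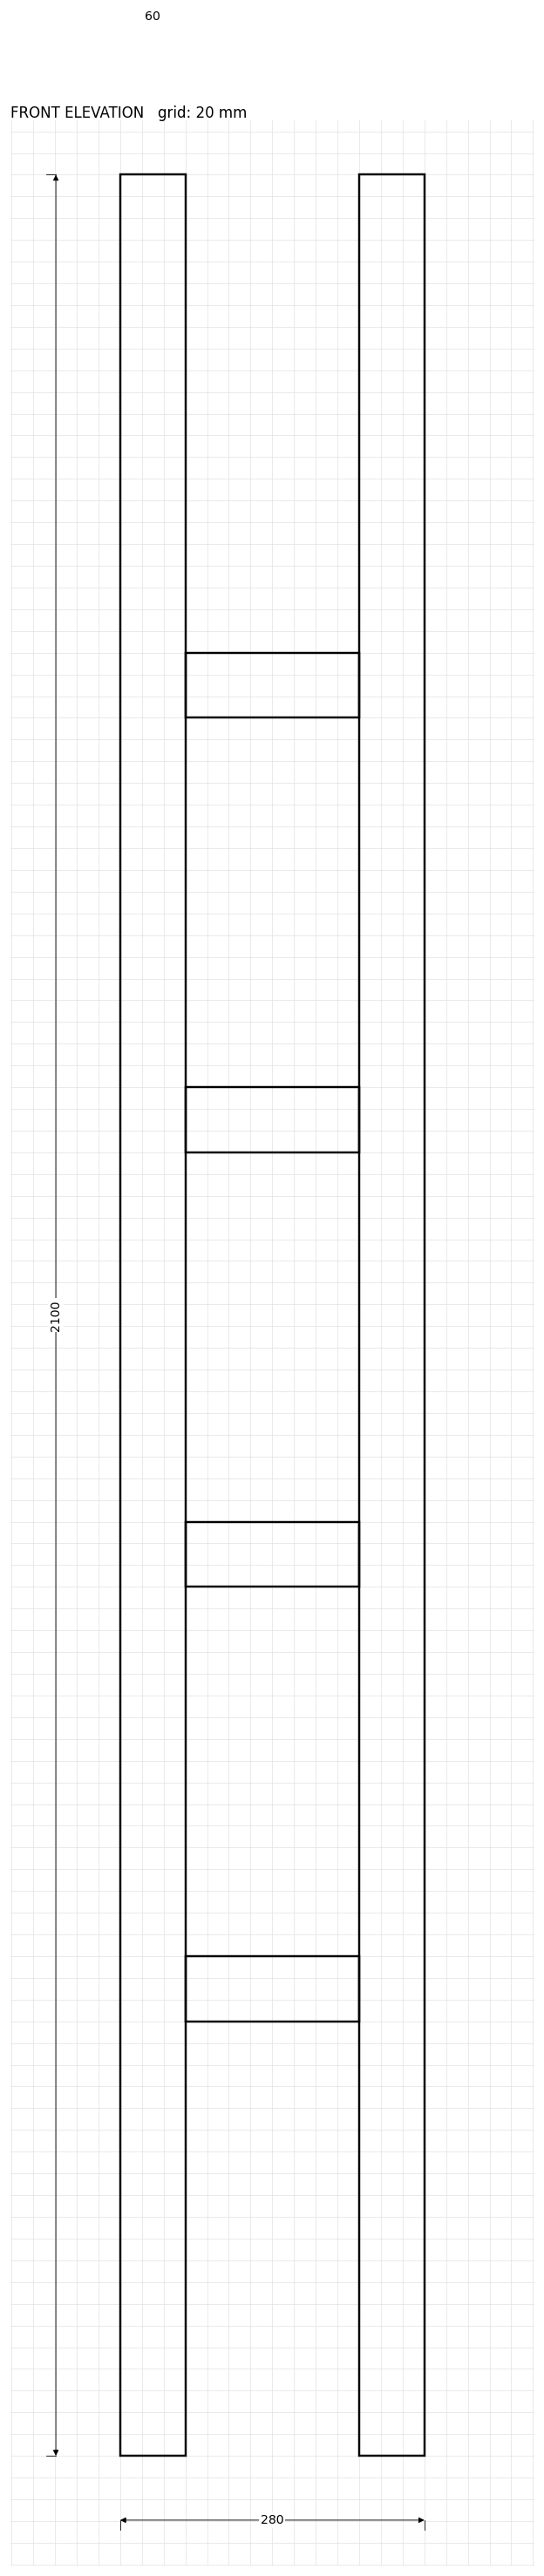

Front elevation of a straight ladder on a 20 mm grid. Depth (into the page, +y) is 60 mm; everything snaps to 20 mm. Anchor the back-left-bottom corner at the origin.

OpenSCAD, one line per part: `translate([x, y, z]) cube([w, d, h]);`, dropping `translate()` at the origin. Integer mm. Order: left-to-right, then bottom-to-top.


cube([60, 60, 2100]);
translate([60, 0, 400]) cube([160, 60, 60]);
translate([60, 0, 800]) cube([160, 60, 60]);
translate([60, 0, 1200]) cube([160, 60, 60]);
translate([60, 0, 1600]) cube([160, 60, 60]);
translate([220, 0, 0]) cube([60, 60, 2100]);


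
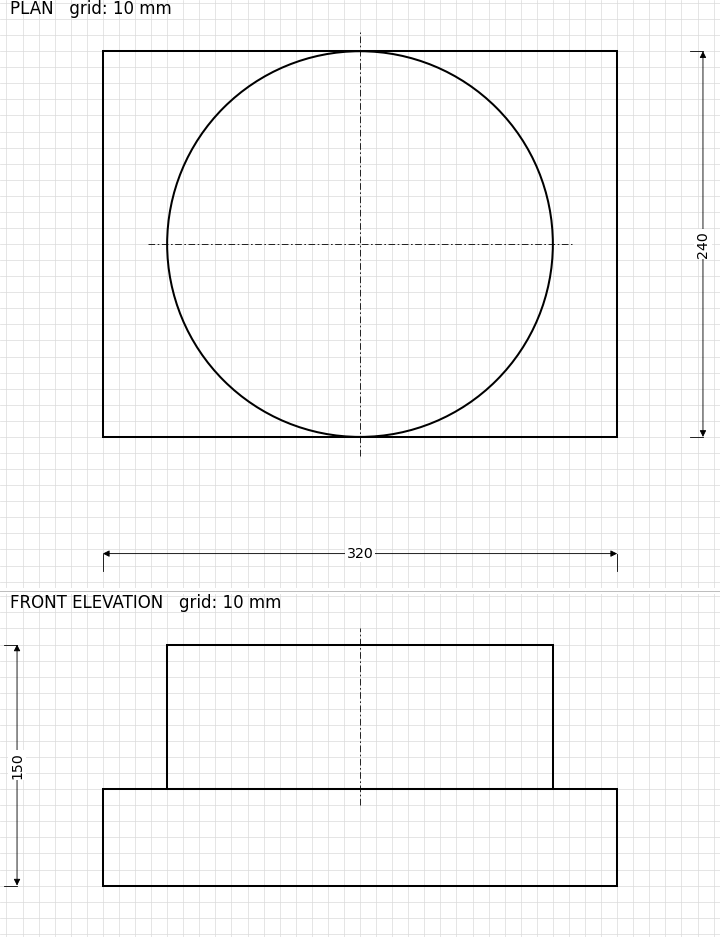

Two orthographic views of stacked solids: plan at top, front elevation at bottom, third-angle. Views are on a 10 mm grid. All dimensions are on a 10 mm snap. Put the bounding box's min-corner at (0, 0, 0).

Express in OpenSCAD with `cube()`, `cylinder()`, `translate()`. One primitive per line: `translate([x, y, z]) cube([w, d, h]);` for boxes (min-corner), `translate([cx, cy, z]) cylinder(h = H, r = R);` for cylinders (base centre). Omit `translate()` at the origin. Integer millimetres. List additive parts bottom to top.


cube([320, 240, 60]);
translate([160, 120, 60]) cylinder(h = 90, r = 120);


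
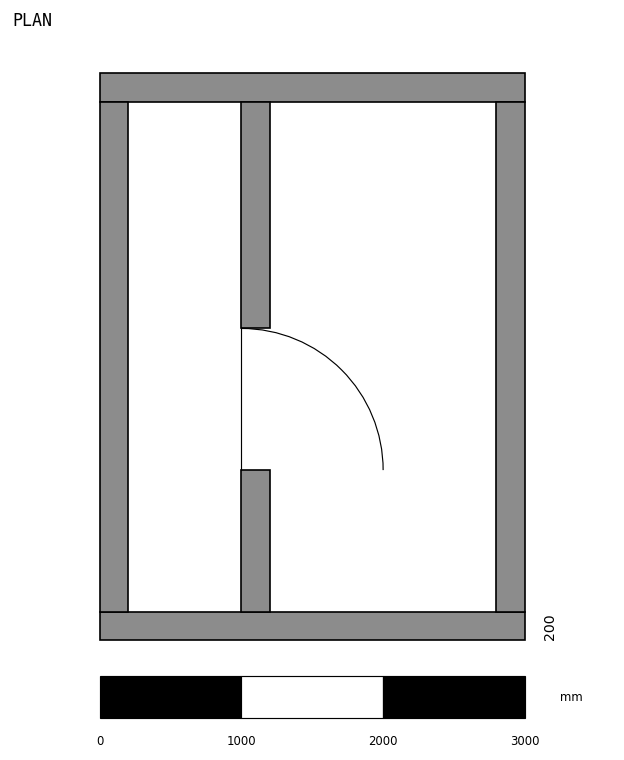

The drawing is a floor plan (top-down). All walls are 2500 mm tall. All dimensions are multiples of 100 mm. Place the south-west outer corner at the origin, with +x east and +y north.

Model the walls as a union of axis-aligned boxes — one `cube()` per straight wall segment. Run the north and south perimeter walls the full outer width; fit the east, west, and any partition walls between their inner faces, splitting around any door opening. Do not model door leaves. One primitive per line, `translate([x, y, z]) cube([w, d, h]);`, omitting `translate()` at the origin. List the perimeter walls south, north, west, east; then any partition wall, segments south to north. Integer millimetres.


cube([3000, 200, 2500]);
translate([0, 3800, 0]) cube([3000, 200, 2500]);
translate([0, 200, 0]) cube([200, 3600, 2500]);
translate([2800, 200, 0]) cube([200, 3600, 2500]);
translate([1000, 200, 0]) cube([200, 1000, 2500]);
translate([1000, 2200, 0]) cube([200, 1600, 2500]);


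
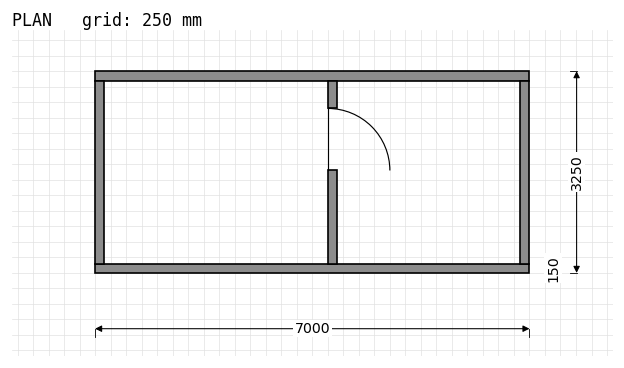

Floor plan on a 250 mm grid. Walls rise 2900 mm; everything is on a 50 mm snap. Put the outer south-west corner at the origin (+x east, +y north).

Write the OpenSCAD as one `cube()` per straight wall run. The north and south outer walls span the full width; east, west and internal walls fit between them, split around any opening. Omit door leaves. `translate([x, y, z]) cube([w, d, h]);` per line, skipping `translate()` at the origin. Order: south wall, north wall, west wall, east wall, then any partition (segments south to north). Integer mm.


cube([7000, 150, 2900]);
translate([0, 3100, 0]) cube([7000, 150, 2900]);
translate([0, 150, 0]) cube([150, 2950, 2900]);
translate([6850, 150, 0]) cube([150, 2950, 2900]);
translate([3750, 150, 0]) cube([150, 1500, 2900]);
translate([3750, 2650, 0]) cube([150, 450, 2900]);


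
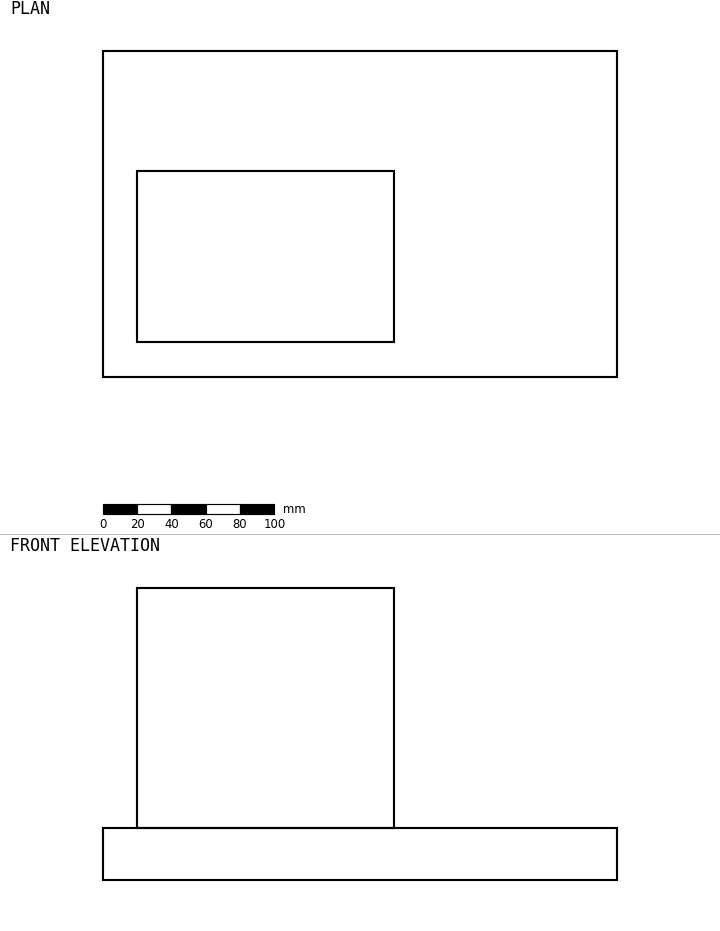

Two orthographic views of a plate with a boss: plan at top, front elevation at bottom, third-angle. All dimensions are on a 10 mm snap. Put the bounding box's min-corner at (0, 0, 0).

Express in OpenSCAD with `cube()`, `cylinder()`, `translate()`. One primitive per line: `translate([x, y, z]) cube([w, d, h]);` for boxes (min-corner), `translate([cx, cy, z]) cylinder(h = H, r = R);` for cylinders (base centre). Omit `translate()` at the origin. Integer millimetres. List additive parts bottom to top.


cube([300, 190, 30]);
translate([20, 20, 30]) cube([150, 100, 140]);
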